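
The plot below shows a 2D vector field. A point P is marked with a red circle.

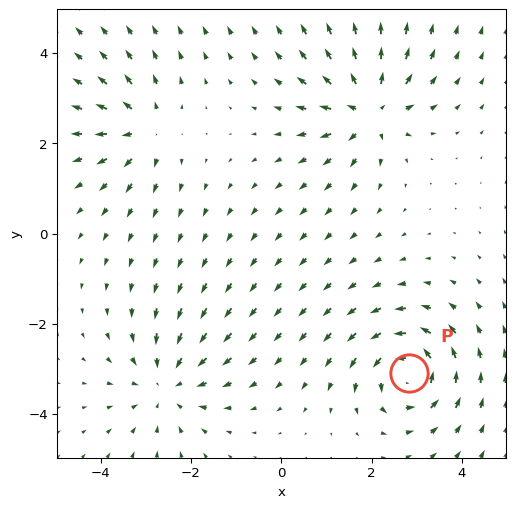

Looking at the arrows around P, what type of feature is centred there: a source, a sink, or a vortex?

vortex

At P (2.8, -3.1) the arrows circulate counterclockwise. Divergence ≈0, curl about +5 — near-zero divergence with nonzero curl is a vortex.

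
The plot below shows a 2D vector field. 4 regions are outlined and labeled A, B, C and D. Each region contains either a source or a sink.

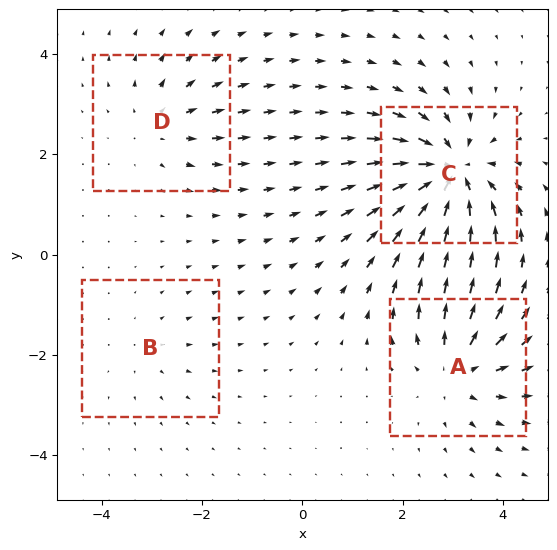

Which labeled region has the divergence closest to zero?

Divergence at each region's feature centre — A: about +5, B: about +2, C: about -8, D: about +3. Region B is closest to zero.

B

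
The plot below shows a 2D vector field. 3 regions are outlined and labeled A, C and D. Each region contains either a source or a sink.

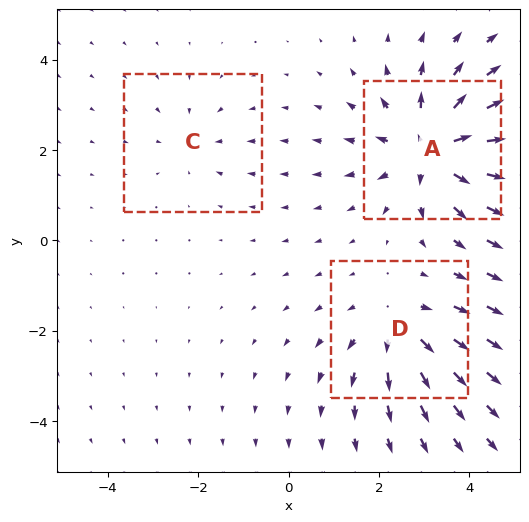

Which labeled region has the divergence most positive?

Divergence at each region's feature centre — A: about +5, C: about -2, D: about +3. Region A is most positive.

A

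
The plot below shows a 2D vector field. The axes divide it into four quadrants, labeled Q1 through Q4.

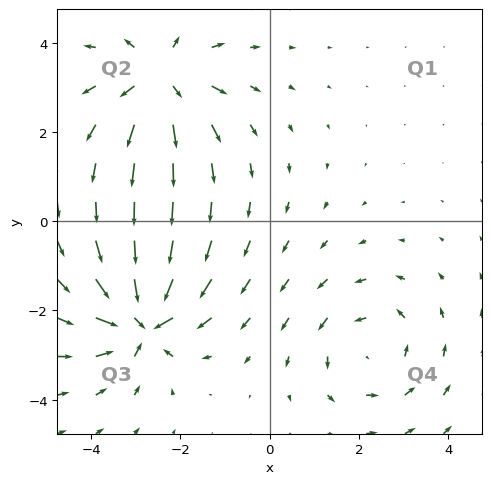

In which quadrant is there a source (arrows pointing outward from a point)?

Q2

The source sits at approximately (-2.4, 3.2), which lies in quadrant Q2. The divergence there is about +4, positive as expected for a source.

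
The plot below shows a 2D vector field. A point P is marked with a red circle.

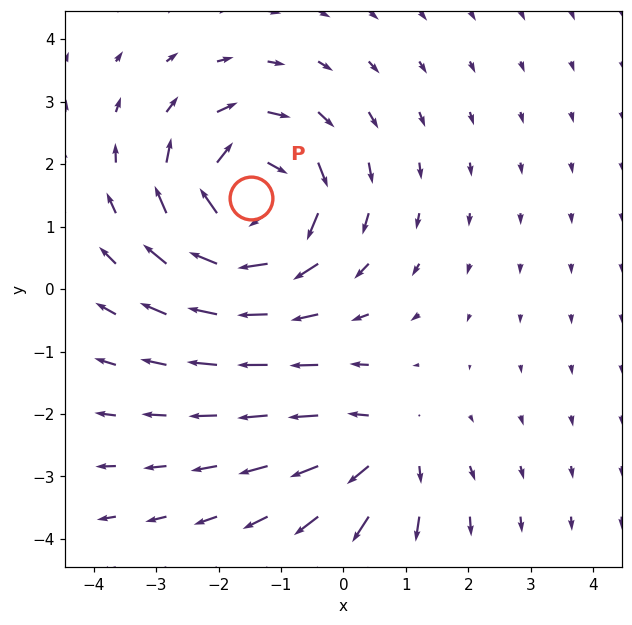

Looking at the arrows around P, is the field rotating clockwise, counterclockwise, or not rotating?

clockwise

Near P at (-1.5, 1.4) the arrows circulate clockwise. The curl (z-component) there is about -5; negative curl means clockwise rotation.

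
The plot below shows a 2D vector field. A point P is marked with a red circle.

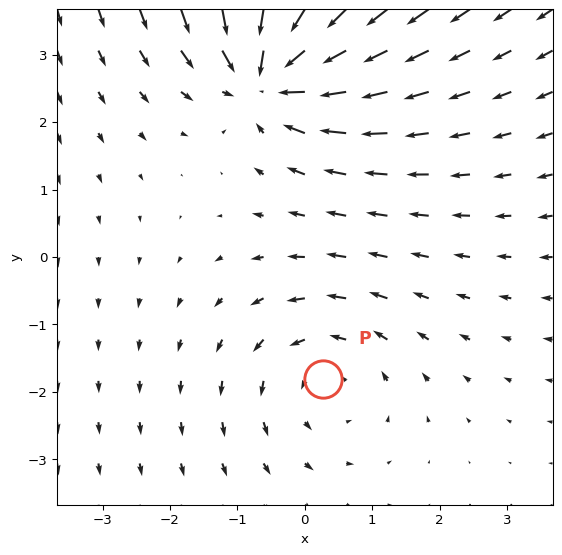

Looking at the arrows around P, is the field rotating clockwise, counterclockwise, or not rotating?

Near P at (0.3, -1.8) the arrows circulate counterclockwise. The curl (z-component) there is about +2; positive curl means counterclockwise rotation.

counterclockwise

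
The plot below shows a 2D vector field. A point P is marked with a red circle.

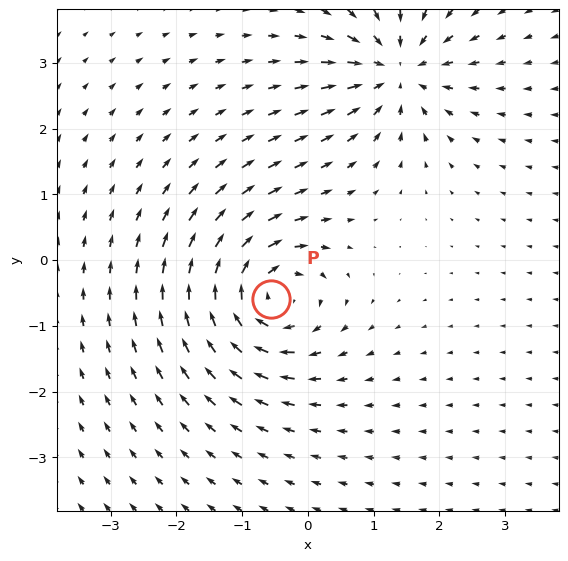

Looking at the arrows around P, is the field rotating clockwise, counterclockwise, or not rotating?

Near P at (-0.6, -0.6) the arrows circulate clockwise. The curl (z-component) there is about -6; negative curl means clockwise rotation.

clockwise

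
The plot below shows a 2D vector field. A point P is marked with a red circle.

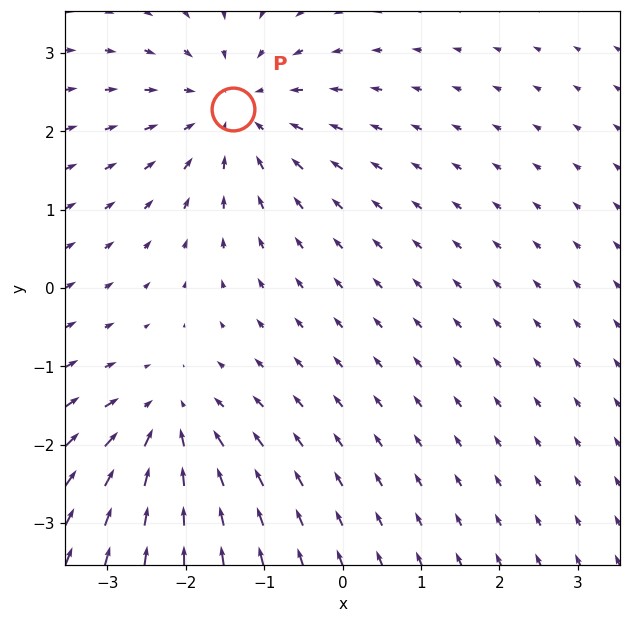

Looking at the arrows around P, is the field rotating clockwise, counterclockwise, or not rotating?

not rotating

Near P at (-1.4, 2.3) the arrows show no circulation. The curl there is ≈0.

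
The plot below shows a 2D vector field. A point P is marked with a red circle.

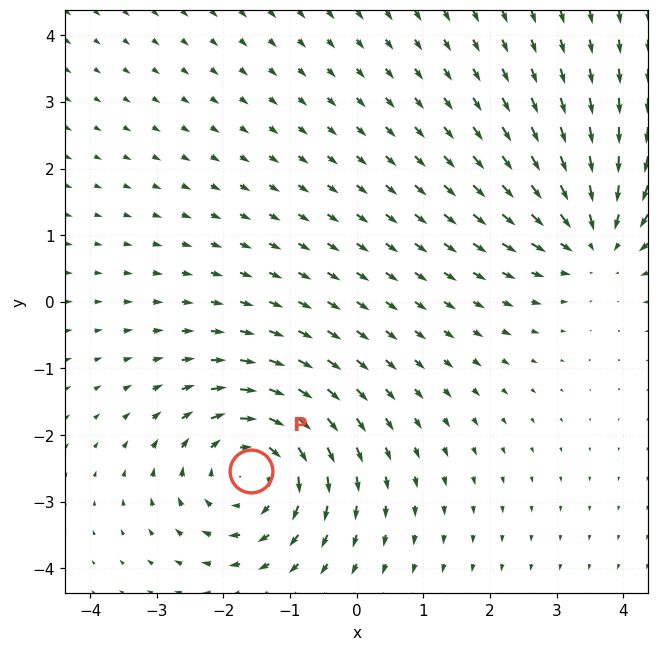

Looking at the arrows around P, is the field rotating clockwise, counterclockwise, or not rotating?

Near P at (-1.6, -2.5) the arrows circulate clockwise. The curl (z-component) there is about -5; negative curl means clockwise rotation.

clockwise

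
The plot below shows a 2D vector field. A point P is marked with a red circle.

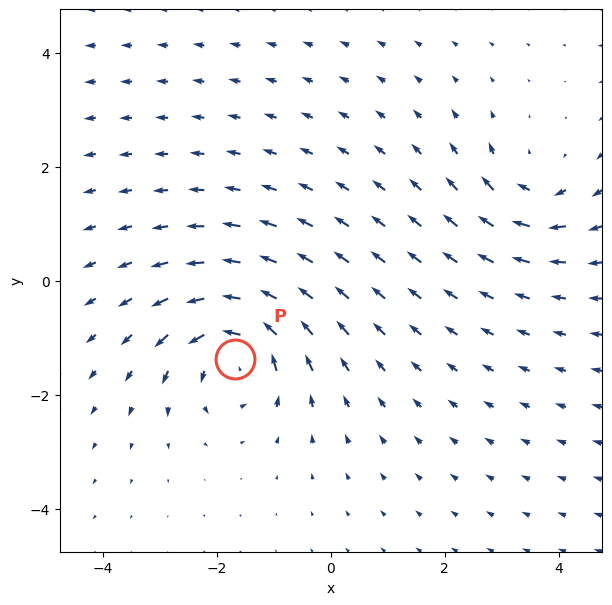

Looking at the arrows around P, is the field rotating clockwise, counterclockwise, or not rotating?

Near P at (-1.7, -1.4) the arrows circulate counterclockwise. The curl (z-component) there is about +6; positive curl means counterclockwise rotation.

counterclockwise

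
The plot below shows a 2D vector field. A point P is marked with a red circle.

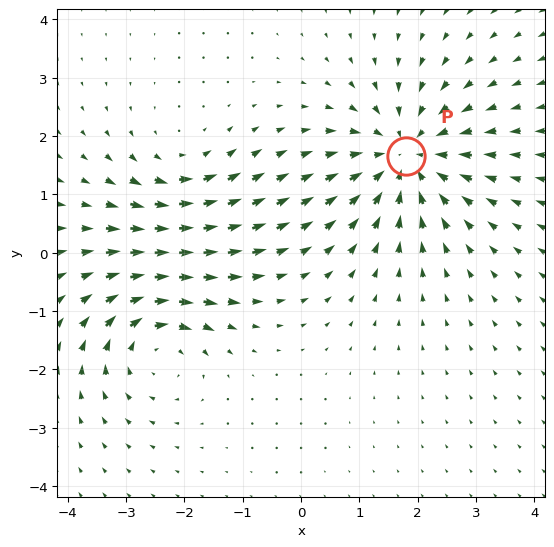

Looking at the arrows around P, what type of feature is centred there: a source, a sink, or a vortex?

sink

At P (1.8, 1.7) the arrows converge inward. Divergence about -4, curl ≈0 — negative divergence with near-zero curl is a sink.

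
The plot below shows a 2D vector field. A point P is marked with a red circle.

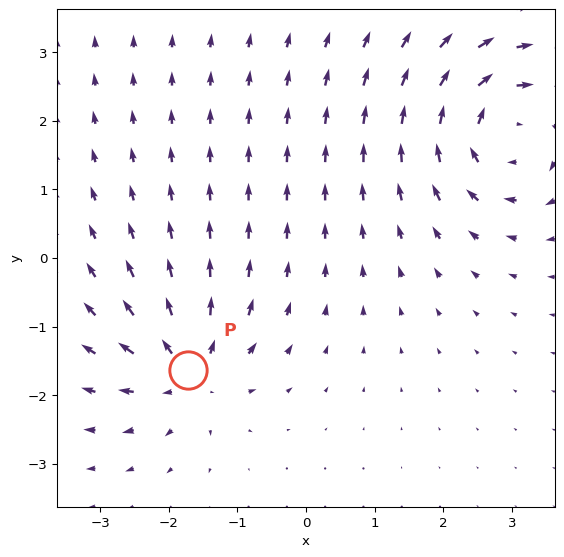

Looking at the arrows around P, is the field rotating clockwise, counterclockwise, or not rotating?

not rotating

Near P at (-1.7, -1.6) the arrows show no circulation. The curl there is ≈0.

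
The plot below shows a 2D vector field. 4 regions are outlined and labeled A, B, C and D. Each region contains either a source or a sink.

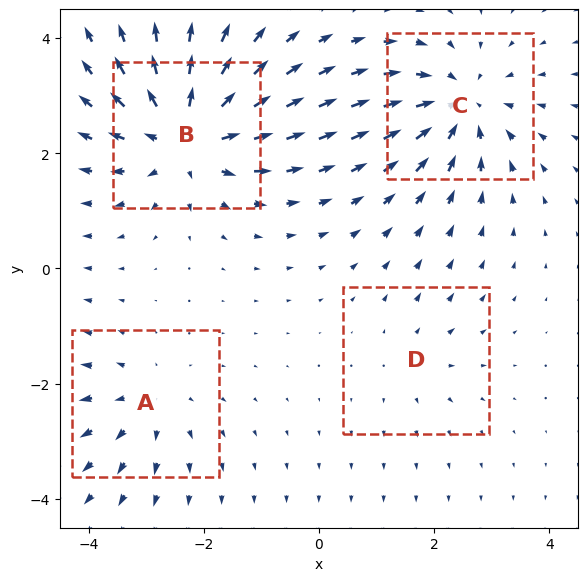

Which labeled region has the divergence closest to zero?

Divergence at each region's feature centre — A: about +3, B: about +7, C: about -5, D: about +2. Region D is closest to zero.

D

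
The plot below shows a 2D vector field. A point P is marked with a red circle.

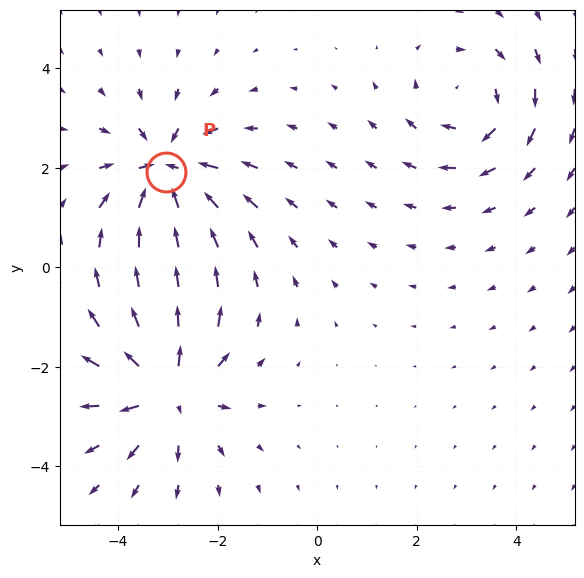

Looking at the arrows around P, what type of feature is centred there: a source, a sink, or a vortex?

sink

At P (-3.0, 1.9) the arrows converge inward. Divergence about -6, curl ≈0 — negative divergence with near-zero curl is a sink.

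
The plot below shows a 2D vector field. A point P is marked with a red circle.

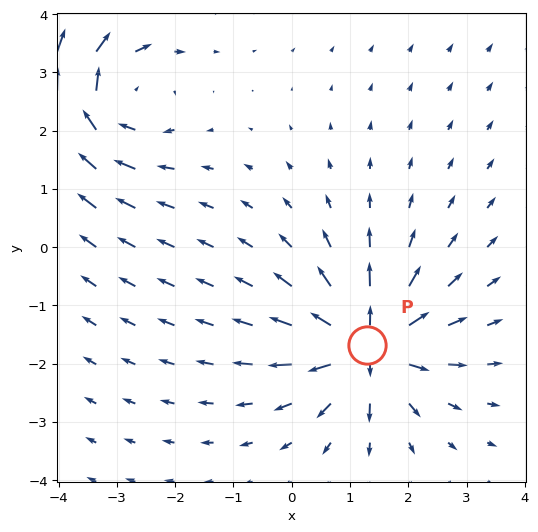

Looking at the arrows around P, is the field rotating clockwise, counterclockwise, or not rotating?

not rotating

Near P at (1.3, -1.7) the arrows show no circulation. The curl there is ≈0.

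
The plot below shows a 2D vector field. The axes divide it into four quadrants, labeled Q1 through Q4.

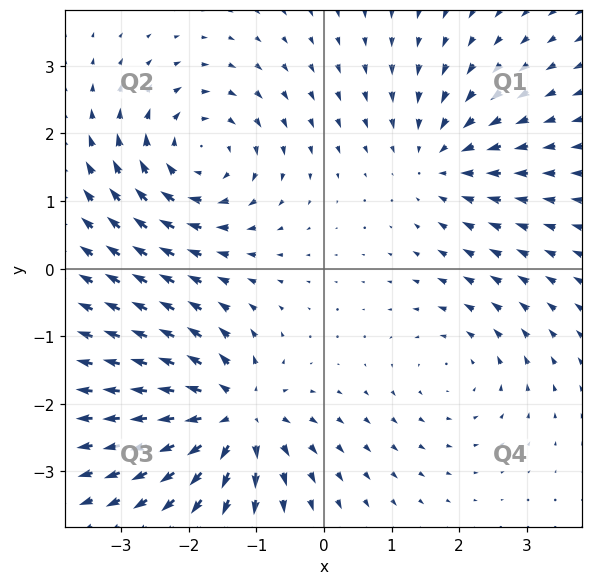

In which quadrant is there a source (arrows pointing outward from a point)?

Q3

The source sits at approximately (-1.3, -2.2), which lies in quadrant Q3. The divergence there is about +7, positive as expected for a source.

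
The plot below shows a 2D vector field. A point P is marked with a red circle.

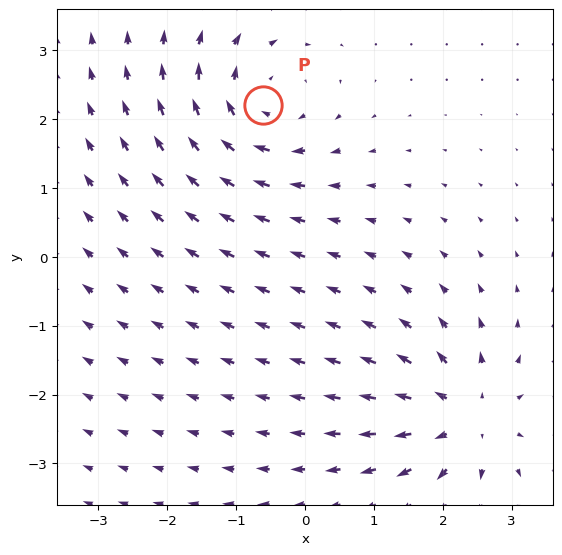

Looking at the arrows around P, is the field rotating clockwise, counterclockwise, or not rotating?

clockwise

Near P at (-0.6, 2.2) the arrows circulate clockwise. The curl (z-component) there is about -4; negative curl means clockwise rotation.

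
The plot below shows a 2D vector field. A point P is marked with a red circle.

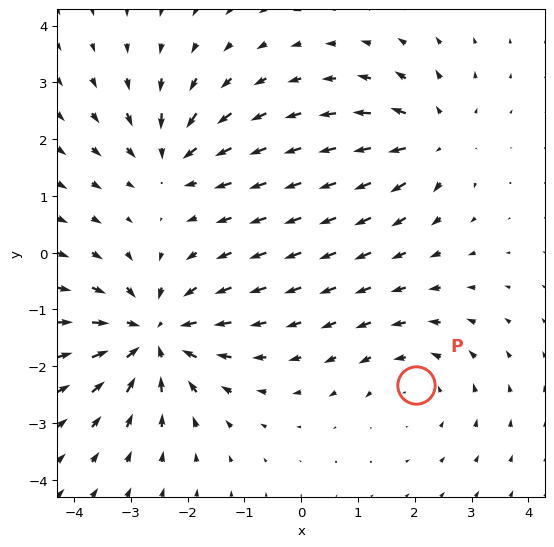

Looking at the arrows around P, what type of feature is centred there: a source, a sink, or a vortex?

At P (2.0, -2.3) the arrows circulate counterclockwise. Divergence ≈0, curl about +3 — near-zero divergence with nonzero curl is a vortex.

vortex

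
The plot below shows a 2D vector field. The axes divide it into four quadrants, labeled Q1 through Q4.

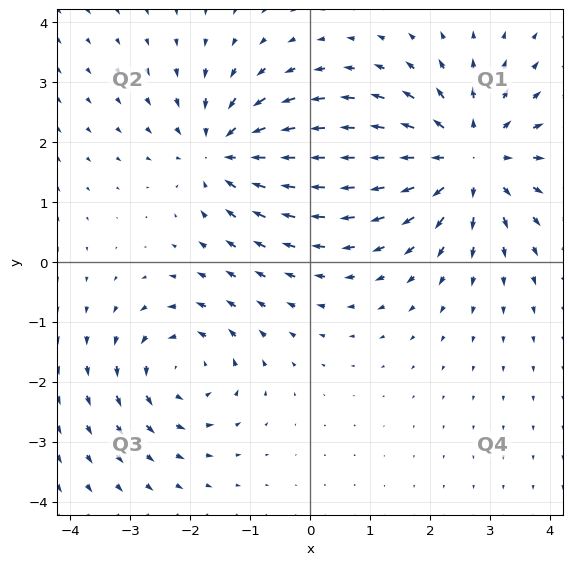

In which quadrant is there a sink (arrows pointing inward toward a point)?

The sink sits at approximately (-1.4, 1.8), which lies in quadrant Q2. The divergence there is about -4, negative as expected for a sink.

Q2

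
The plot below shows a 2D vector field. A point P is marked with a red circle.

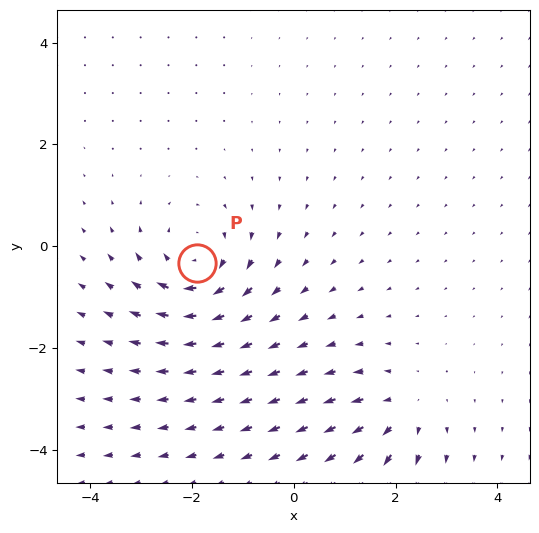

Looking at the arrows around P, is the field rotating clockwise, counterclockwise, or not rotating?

clockwise

Near P at (-1.9, -0.3) the arrows circulate clockwise. The curl (z-component) there is about -5; negative curl means clockwise rotation.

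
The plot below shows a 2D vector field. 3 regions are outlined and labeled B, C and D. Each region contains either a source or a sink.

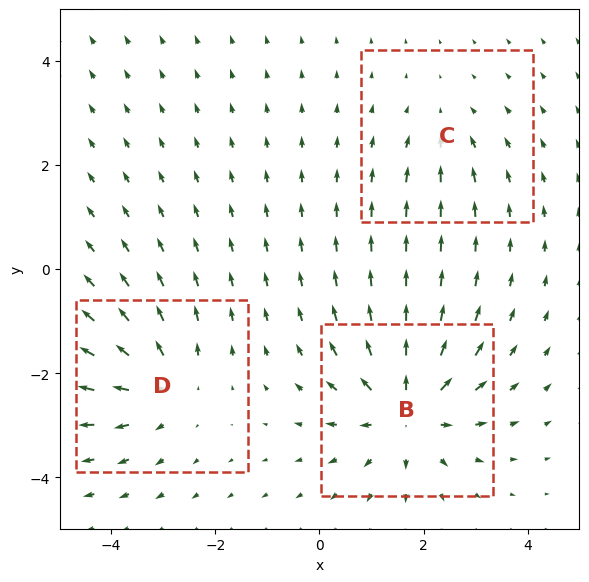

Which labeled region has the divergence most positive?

B

Divergence at each region's feature centre — B: about +5, C: about -2, D: about +4. Region B is most positive.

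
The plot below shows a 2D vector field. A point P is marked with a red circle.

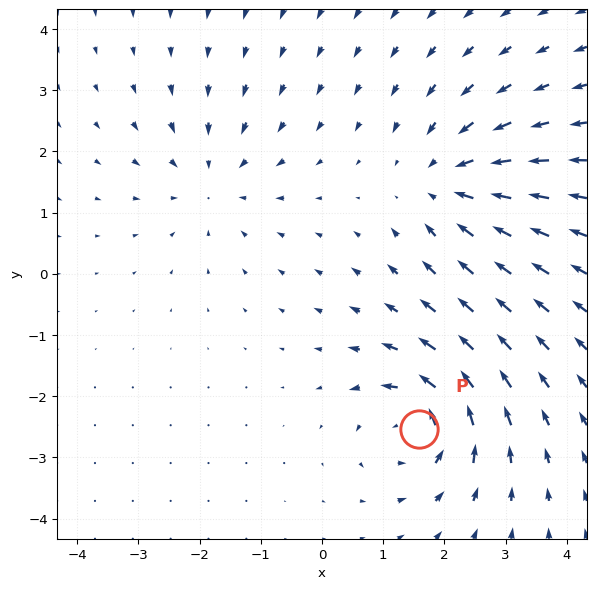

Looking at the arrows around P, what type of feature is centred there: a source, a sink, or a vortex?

vortex

At P (1.6, -2.5) the arrows circulate counterclockwise. Divergence ≈0, curl about +7 — near-zero divergence with nonzero curl is a vortex.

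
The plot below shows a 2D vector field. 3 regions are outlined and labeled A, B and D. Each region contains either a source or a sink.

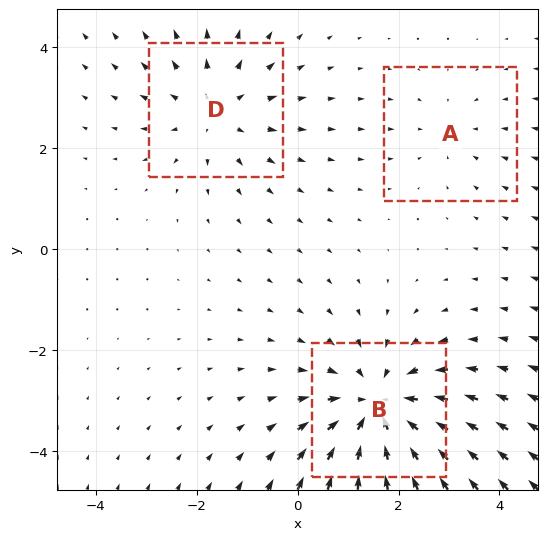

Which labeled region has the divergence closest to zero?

A

Divergence at each region's feature centre — A: about -2, B: about -4, D: about +3. Region A is closest to zero.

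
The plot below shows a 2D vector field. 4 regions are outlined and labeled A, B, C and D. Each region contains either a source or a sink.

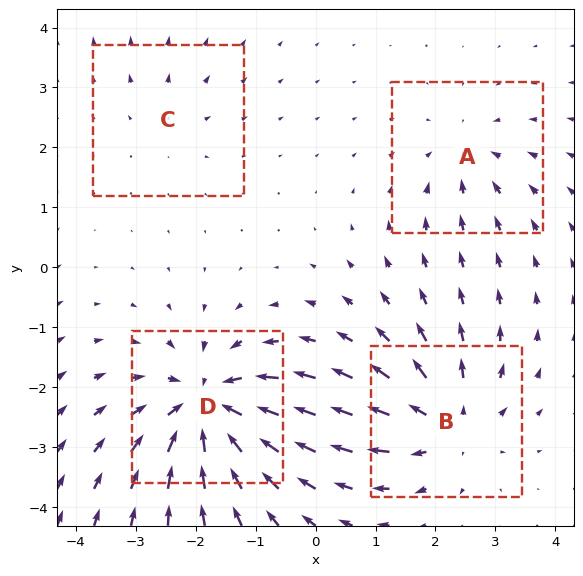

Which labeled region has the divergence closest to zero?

C

Divergence at each region's feature centre — A: about -3, B: about +5, C: about +2, D: about -8. Region C is closest to zero.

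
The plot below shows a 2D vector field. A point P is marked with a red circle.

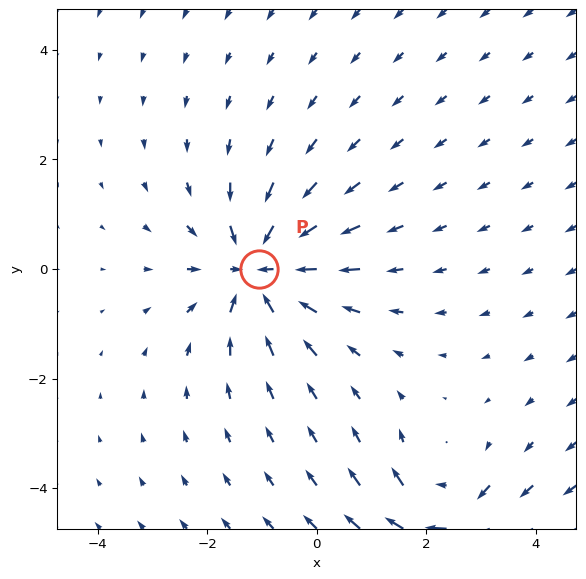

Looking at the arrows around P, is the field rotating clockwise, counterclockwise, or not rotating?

not rotating

Near P at (-1.1, -0.0) the arrows show no circulation. The curl there is ≈0.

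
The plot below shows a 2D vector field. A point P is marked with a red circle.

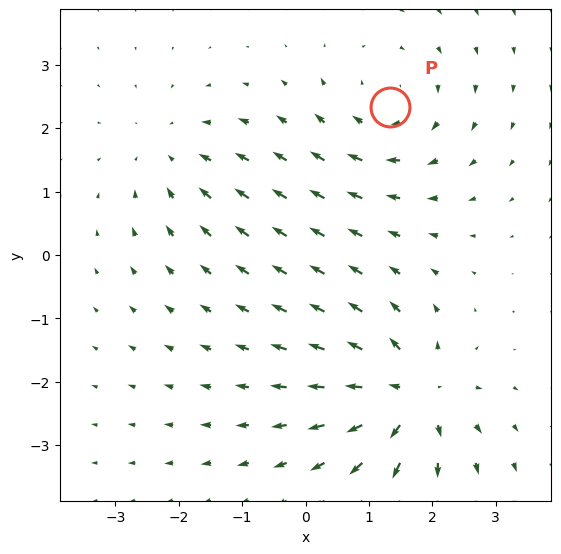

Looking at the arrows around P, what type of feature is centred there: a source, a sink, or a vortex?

vortex

At P (1.3, 2.3) the arrows circulate clockwise. Divergence ≈0, curl about -3 — near-zero divergence with nonzero curl is a vortex.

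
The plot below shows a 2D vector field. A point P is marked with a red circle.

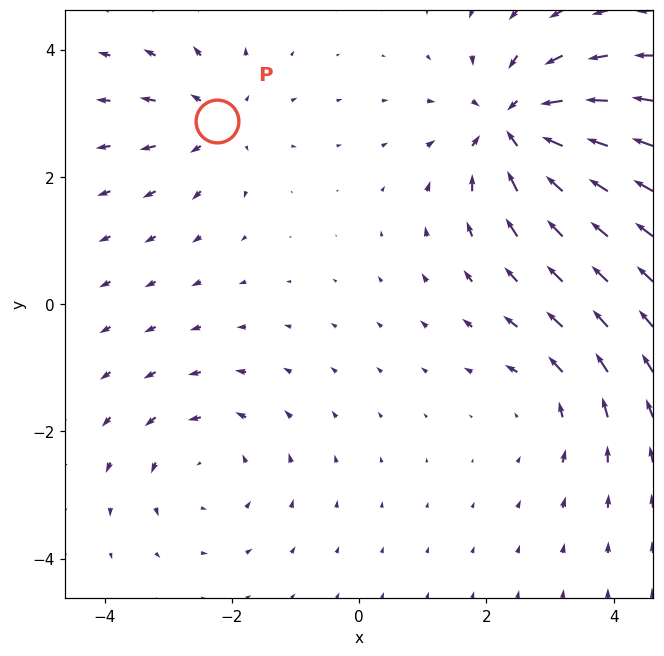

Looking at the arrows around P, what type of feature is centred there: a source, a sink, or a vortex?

At P (-2.2, 2.9) the arrows spread outward. Divergence about +3, curl ≈0 — positive divergence with near-zero curl is a source.

source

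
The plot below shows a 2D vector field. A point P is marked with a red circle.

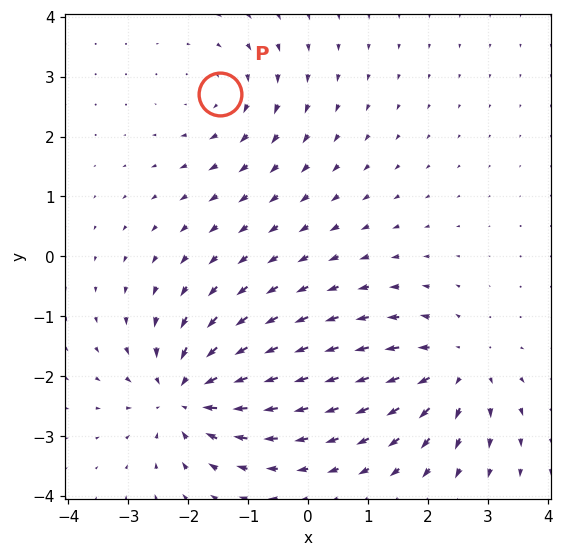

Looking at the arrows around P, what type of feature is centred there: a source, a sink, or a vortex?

vortex

At P (-1.5, 2.7) the arrows circulate clockwise. Divergence ≈0, curl about -3 — near-zero divergence with nonzero curl is a vortex.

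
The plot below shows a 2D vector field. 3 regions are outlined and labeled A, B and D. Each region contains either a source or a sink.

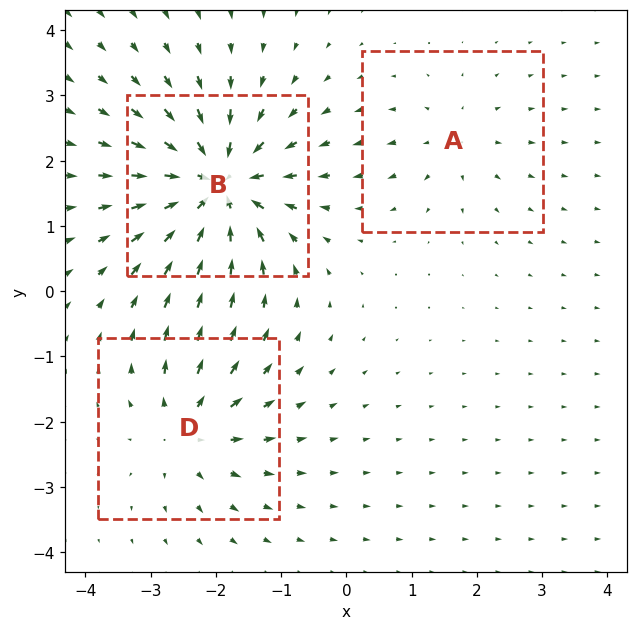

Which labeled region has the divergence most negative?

B

Divergence at each region's feature centre — A: about +2, B: about -7, D: about +4. Region B is most negative.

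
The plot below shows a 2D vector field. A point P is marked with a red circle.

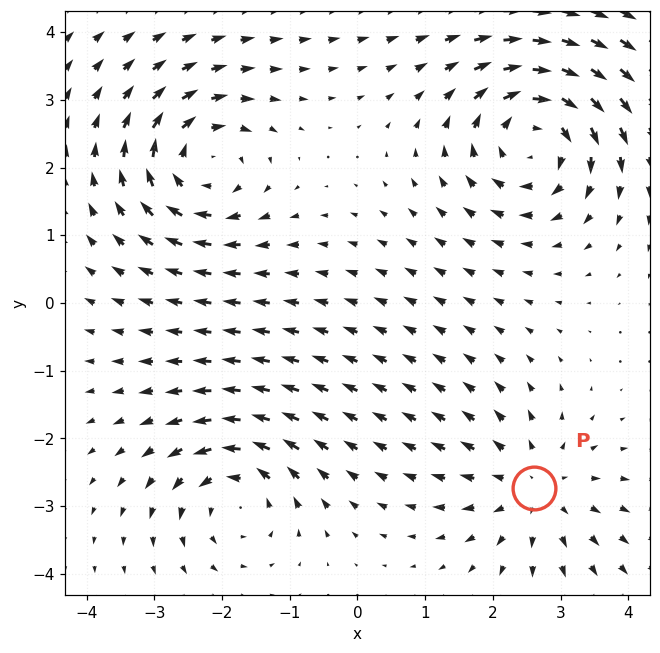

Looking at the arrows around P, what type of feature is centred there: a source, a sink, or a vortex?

source

At P (2.6, -2.7) the arrows spread outward. Divergence about +3, curl ≈0 — positive divergence with near-zero curl is a source.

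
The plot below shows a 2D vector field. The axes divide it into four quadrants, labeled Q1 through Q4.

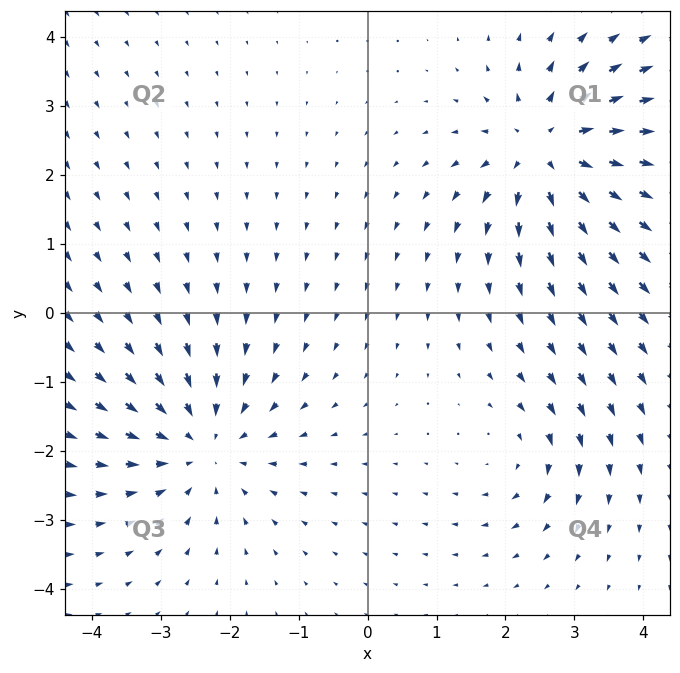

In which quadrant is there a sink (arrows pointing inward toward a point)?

The sink sits at approximately (-2.4, -1.9), which lies in quadrant Q3. The divergence there is about -4, negative as expected for a sink.

Q3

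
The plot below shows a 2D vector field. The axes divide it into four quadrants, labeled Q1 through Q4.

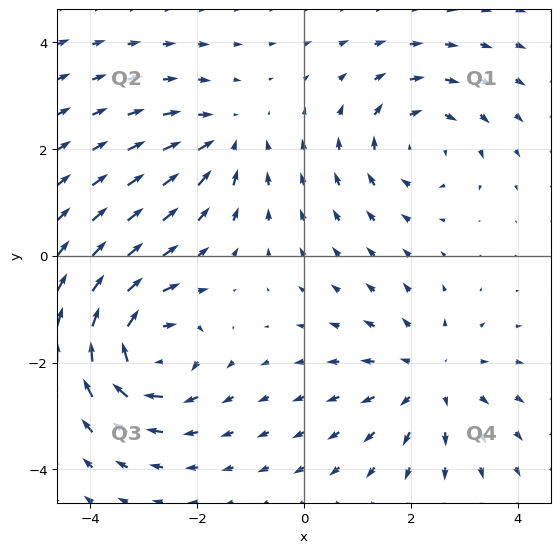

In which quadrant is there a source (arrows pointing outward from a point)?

Q4

The source sits at approximately (2.4, -2.3), which lies in quadrant Q4. The divergence there is about +3, positive as expected for a source.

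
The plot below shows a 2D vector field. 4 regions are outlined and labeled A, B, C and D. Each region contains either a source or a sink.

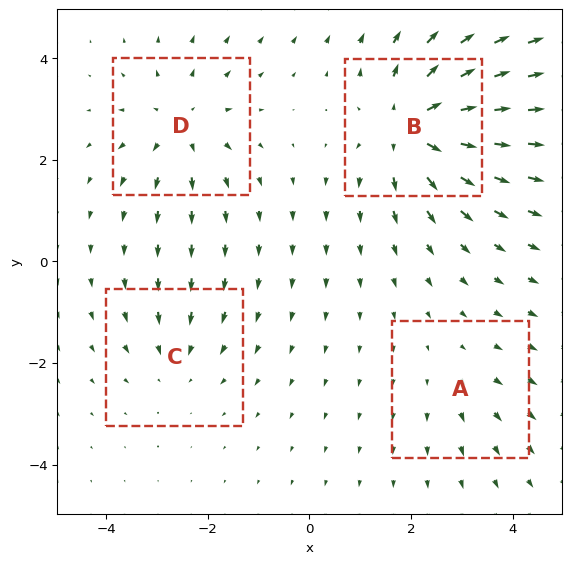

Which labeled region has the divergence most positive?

B

Divergence at each region's feature centre — A: about +2, B: about +7, C: about -3, D: about +4. Region B is most positive.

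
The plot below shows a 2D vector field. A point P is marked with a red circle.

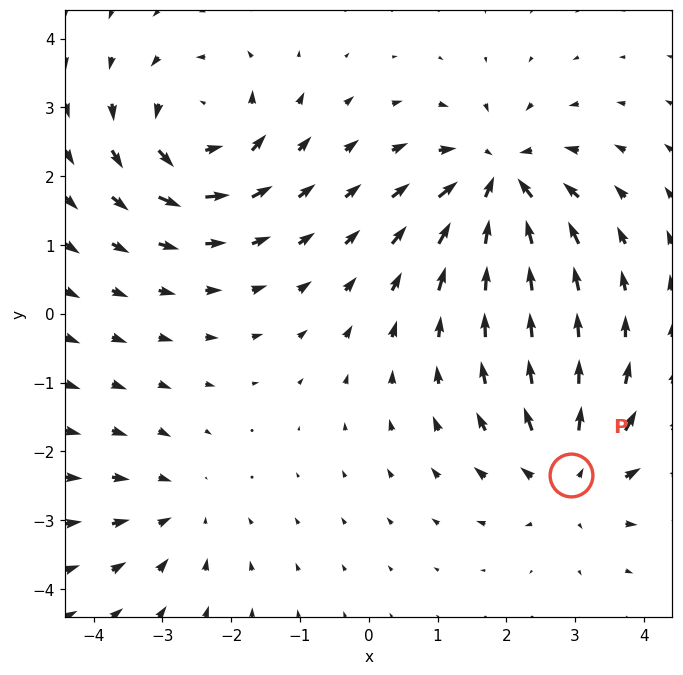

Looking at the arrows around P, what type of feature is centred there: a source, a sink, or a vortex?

At P (2.9, -2.3) the arrows spread outward. Divergence about +5, curl ≈0 — positive divergence with near-zero curl is a source.

source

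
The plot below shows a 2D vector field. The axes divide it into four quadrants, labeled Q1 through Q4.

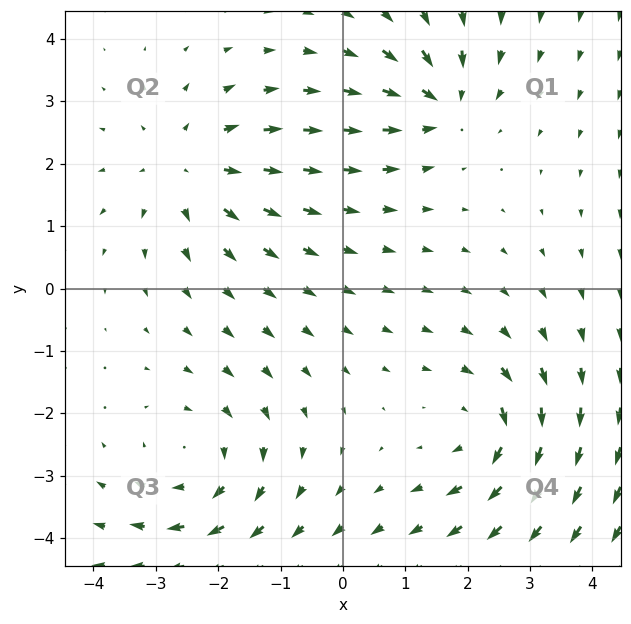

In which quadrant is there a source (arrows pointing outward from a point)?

The source sits at approximately (-2.5, 1.9), which lies in quadrant Q2. The divergence there is about +3, positive as expected for a source.

Q2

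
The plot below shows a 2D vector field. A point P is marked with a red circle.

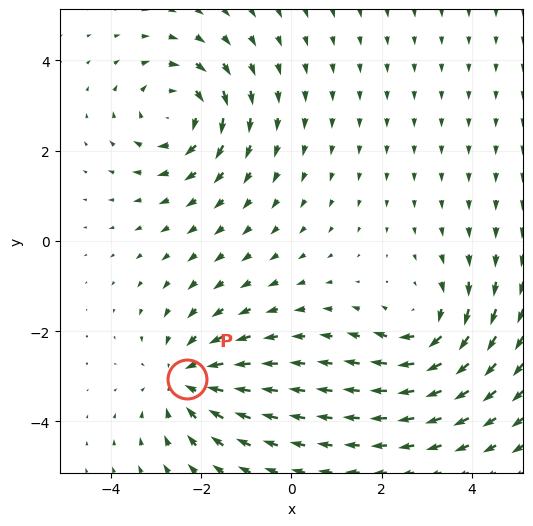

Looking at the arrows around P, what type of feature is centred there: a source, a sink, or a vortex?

At P (-2.3, -3.1) the arrows converge inward. Divergence about -4, curl ≈0 — negative divergence with near-zero curl is a sink.

sink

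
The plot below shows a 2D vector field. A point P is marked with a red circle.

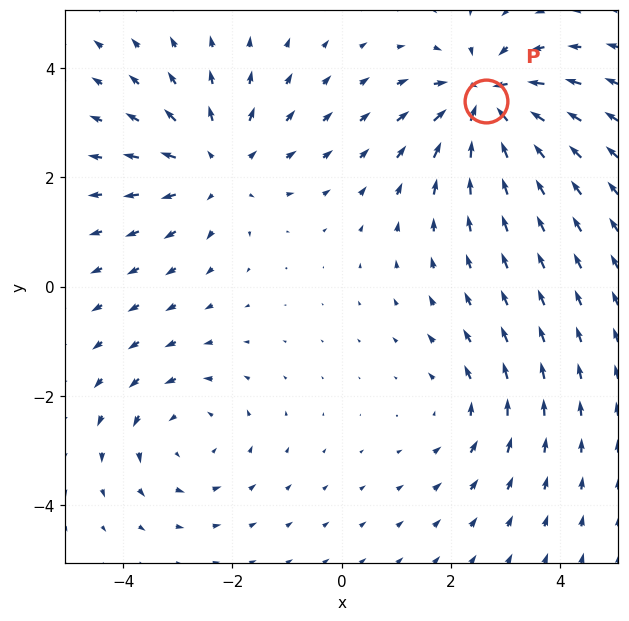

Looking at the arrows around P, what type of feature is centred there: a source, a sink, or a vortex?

sink

At P (2.6, 3.4) the arrows converge inward. Divergence about -6, curl ≈0 — negative divergence with near-zero curl is a sink.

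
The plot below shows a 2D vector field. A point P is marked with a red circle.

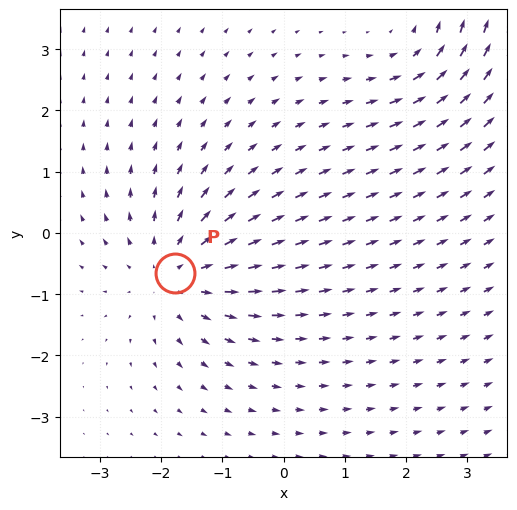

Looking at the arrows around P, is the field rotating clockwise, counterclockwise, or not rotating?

not rotating

Near P at (-1.8, -0.7) the arrows show no circulation. The curl there is ≈0.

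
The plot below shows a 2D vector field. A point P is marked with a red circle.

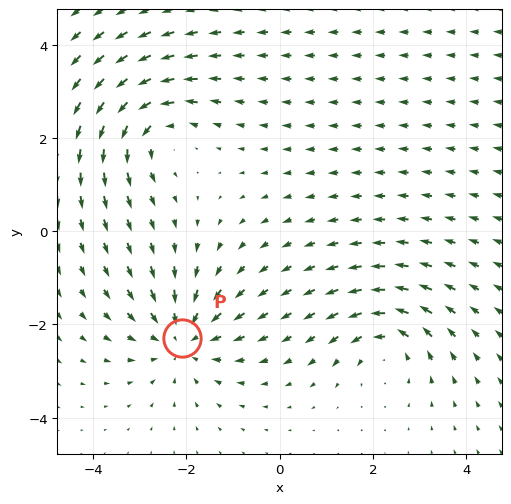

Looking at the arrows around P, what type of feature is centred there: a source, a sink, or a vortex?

At P (-2.1, -2.3) the arrows converge inward. Divergence about -4, curl ≈0 — negative divergence with near-zero curl is a sink.

sink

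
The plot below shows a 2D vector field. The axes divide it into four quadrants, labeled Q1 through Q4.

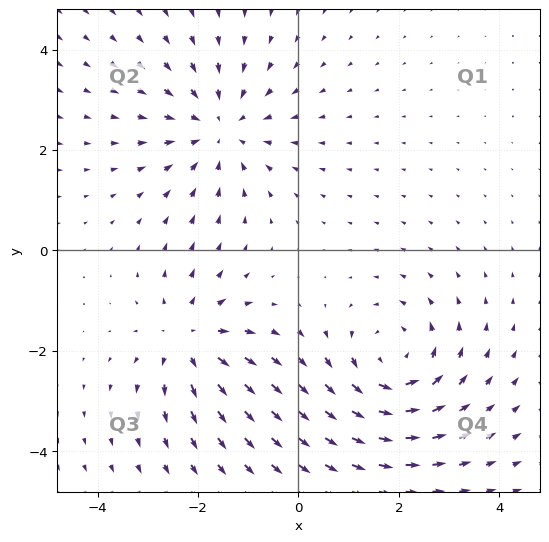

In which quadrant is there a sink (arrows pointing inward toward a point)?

The sink sits at approximately (-1.6, 2.4), which lies in quadrant Q2. The divergence there is about -3, negative as expected for a sink.

Q2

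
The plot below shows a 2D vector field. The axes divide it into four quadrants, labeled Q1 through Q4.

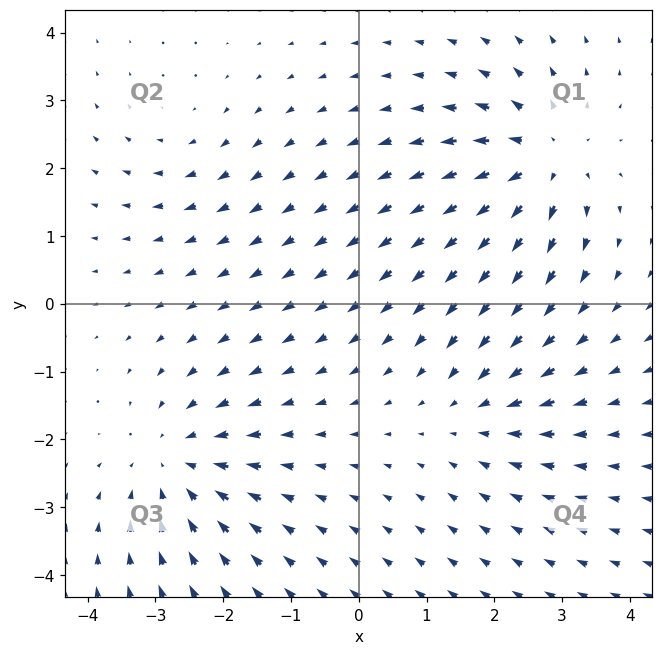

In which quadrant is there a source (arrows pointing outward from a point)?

The source sits at approximately (2.7, 2.1), which lies in quadrant Q1. The divergence there is about +5, positive as expected for a source.

Q1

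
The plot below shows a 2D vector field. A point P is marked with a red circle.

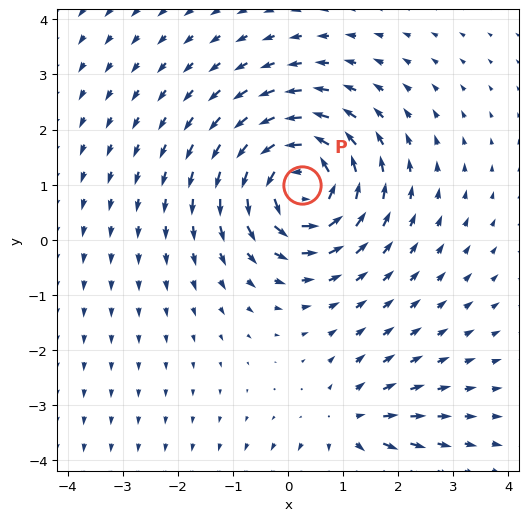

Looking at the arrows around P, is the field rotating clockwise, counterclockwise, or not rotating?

Near P at (0.2, 1.0) the arrows circulate counterclockwise. The curl (z-component) there is about +6; positive curl means counterclockwise rotation.

counterclockwise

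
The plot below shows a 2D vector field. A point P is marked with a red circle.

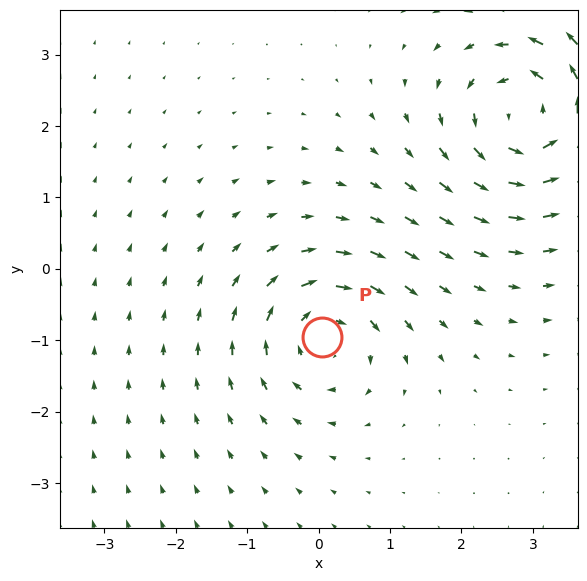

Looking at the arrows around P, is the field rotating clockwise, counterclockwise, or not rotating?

Near P at (0.1, -1.0) the arrows circulate clockwise. The curl (z-component) there is about -4; negative curl means clockwise rotation.

clockwise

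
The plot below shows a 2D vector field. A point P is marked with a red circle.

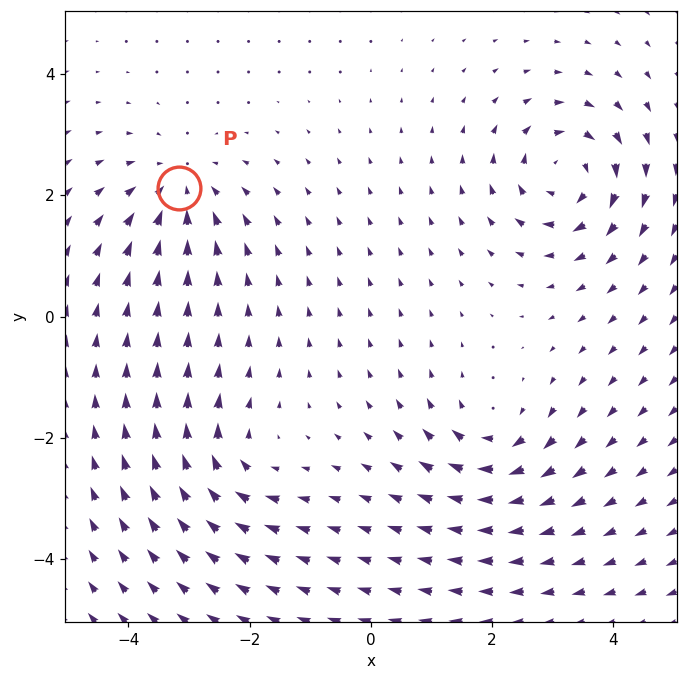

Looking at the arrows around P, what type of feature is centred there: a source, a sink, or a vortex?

sink

At P (-3.2, 2.1) the arrows converge inward. Divergence about -4, curl ≈0 — negative divergence with near-zero curl is a sink.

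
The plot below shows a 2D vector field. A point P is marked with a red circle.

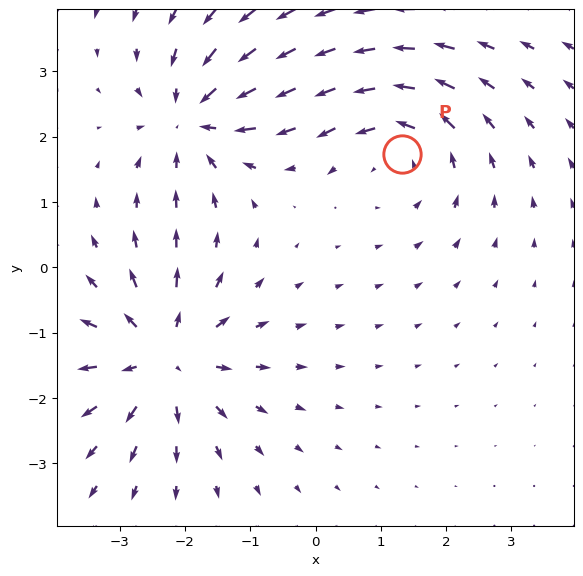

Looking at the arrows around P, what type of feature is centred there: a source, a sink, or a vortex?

vortex

At P (1.3, 1.7) the arrows circulate counterclockwise. Divergence ≈0, curl about +4 — near-zero divergence with nonzero curl is a vortex.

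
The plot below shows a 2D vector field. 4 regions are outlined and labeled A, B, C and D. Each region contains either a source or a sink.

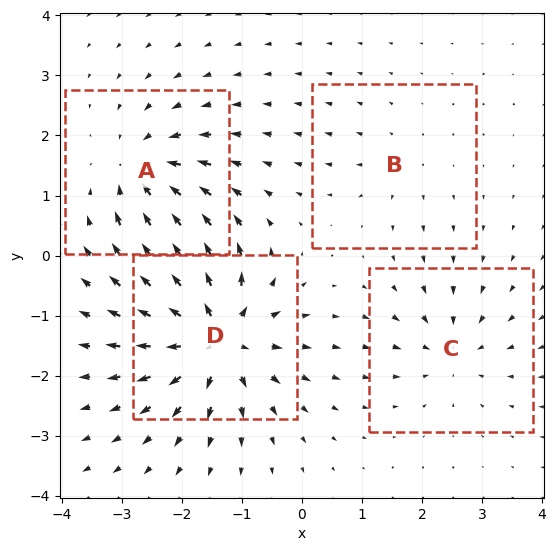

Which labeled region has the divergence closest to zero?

Divergence at each region's feature centre — A: about -6, B: about +2, C: about -4, D: about +9. Region B is closest to zero.

B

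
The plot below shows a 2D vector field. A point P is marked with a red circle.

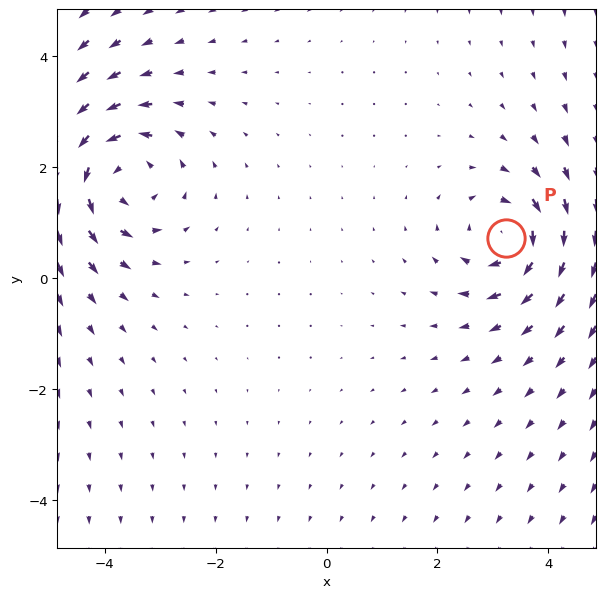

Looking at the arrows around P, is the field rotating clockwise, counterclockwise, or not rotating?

Near P at (3.2, 0.7) the arrows circulate clockwise. The curl (z-component) there is about -4; negative curl means clockwise rotation.

clockwise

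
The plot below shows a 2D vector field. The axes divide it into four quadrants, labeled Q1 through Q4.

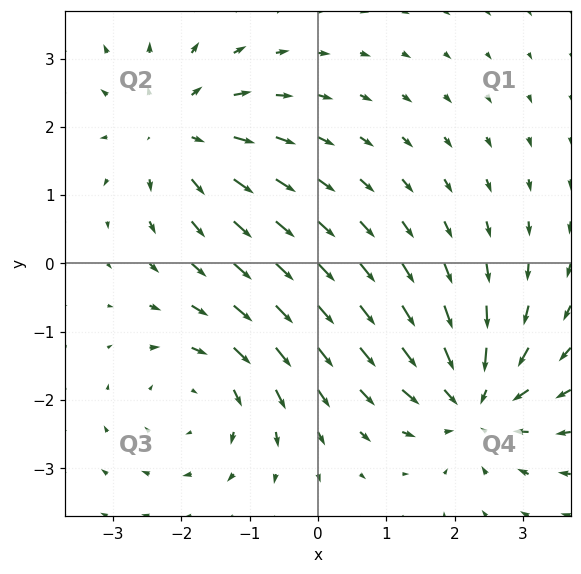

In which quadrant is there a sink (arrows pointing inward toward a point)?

Q4

The sink sits at approximately (2.3, -2.0), which lies in quadrant Q4. The divergence there is about -5, negative as expected for a sink.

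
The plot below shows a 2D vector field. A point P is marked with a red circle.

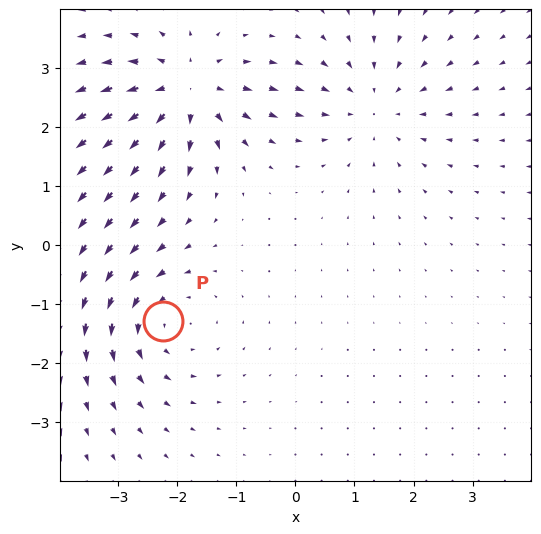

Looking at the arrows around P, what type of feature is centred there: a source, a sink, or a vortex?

At P (-2.3, -1.3) the arrows circulate counterclockwise. Divergence ≈0, curl about +3 — near-zero divergence with nonzero curl is a vortex.

vortex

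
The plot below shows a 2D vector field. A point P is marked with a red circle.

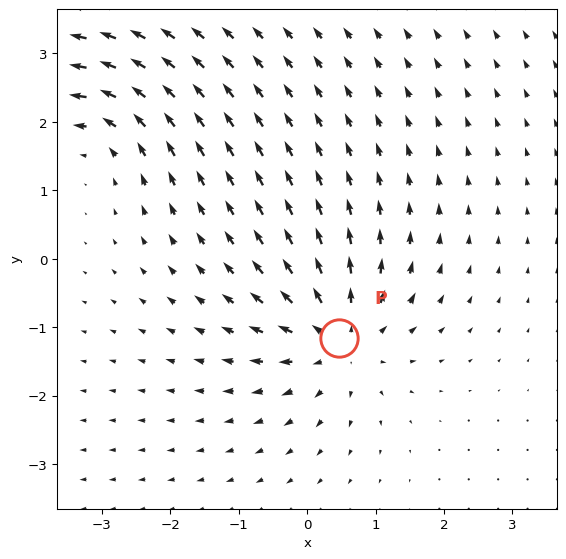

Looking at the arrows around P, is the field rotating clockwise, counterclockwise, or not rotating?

not rotating

Near P at (0.5, -1.2) the arrows show no circulation. The curl there is ≈0.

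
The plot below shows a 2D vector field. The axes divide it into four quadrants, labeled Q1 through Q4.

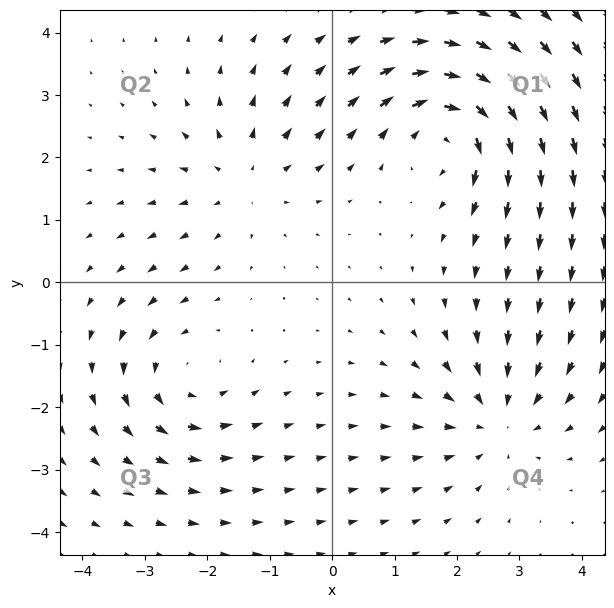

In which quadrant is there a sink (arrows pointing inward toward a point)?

Q4

The sink sits at approximately (2.7, -2.2), which lies in quadrant Q4. The divergence there is about -4, negative as expected for a sink.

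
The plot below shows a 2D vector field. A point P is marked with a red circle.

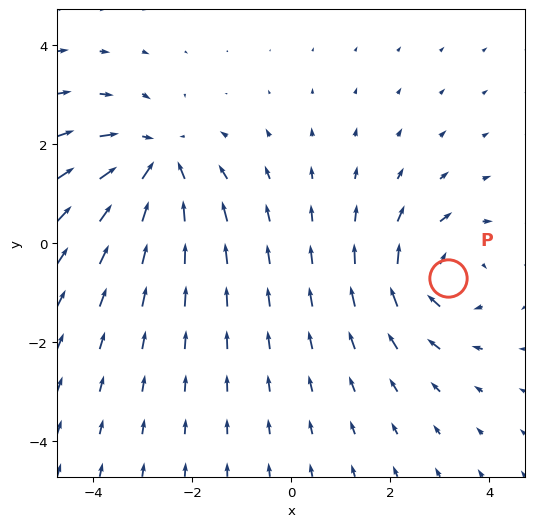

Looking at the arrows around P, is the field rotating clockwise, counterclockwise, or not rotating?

clockwise

Near P at (3.2, -0.7) the arrows circulate clockwise. The curl (z-component) there is about -4; negative curl means clockwise rotation.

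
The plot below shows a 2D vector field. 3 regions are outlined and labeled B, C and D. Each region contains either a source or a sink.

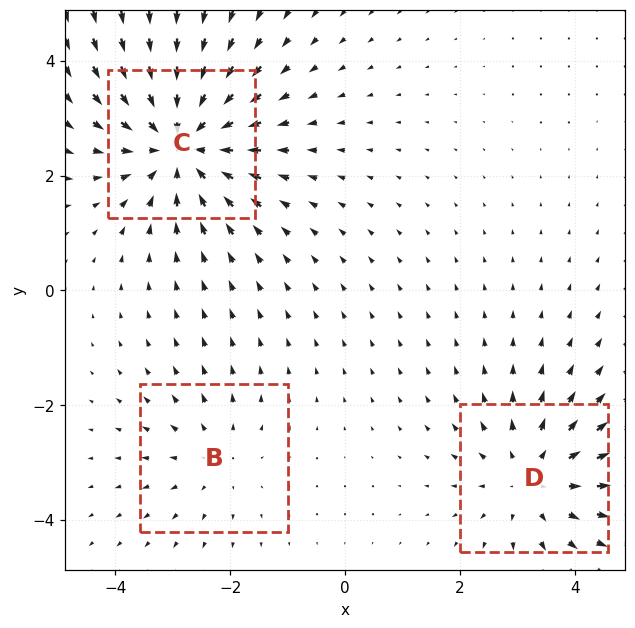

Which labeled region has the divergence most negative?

Divergence at each region's feature centre — B: about +2, C: about -4, D: about +3. Region C is most negative.

C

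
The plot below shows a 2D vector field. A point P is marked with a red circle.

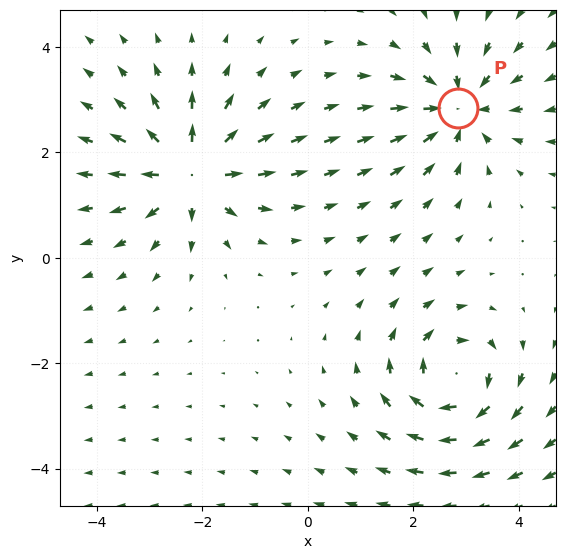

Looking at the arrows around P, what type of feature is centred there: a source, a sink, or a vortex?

At P (2.9, 2.8) the arrows converge inward. Divergence about -5, curl ≈0 — negative divergence with near-zero curl is a sink.

sink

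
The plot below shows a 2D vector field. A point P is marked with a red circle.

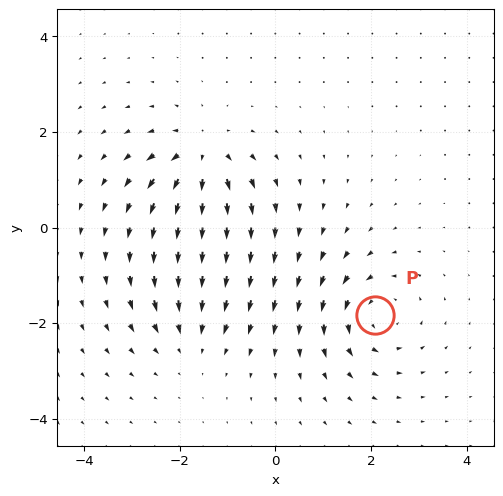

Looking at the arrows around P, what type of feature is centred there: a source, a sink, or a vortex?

vortex

At P (2.1, -1.8) the arrows circulate counterclockwise. Divergence ≈0, curl about +5 — near-zero divergence with nonzero curl is a vortex.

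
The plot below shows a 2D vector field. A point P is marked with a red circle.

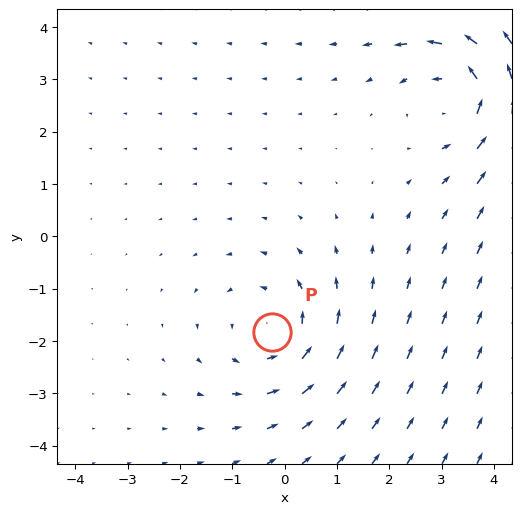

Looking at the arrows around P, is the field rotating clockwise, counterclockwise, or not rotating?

counterclockwise

Near P at (-0.2, -1.8) the arrows circulate counterclockwise. The curl (z-component) there is about +3; positive curl means counterclockwise rotation.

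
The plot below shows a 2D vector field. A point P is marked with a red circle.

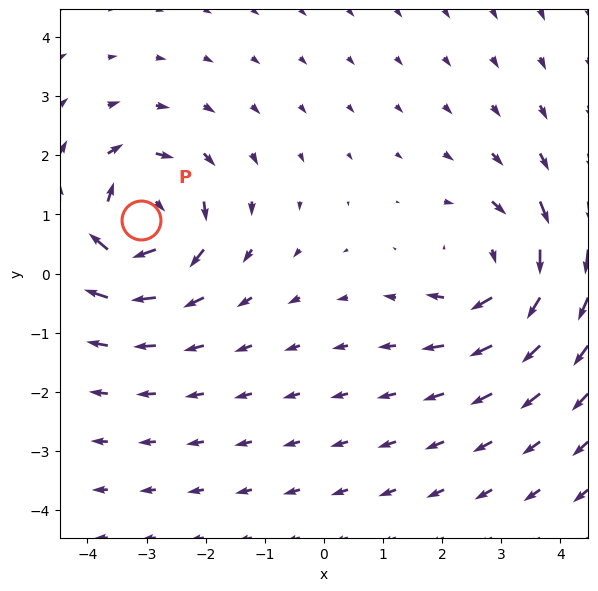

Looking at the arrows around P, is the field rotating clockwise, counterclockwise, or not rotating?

clockwise

Near P at (-3.1, 0.9) the arrows circulate clockwise. The curl (z-component) there is about -6; negative curl means clockwise rotation.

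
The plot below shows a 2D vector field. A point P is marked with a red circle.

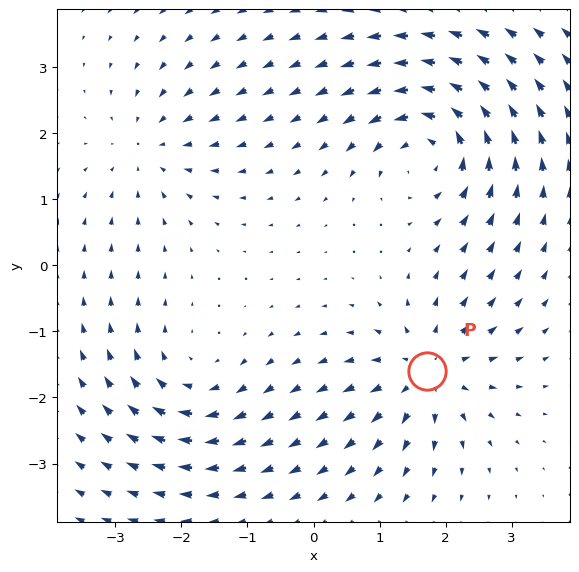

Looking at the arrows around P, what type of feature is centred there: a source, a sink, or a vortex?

source

At P (1.7, -1.6) the arrows spread outward. Divergence about +4, curl ≈0 — positive divergence with near-zero curl is a source.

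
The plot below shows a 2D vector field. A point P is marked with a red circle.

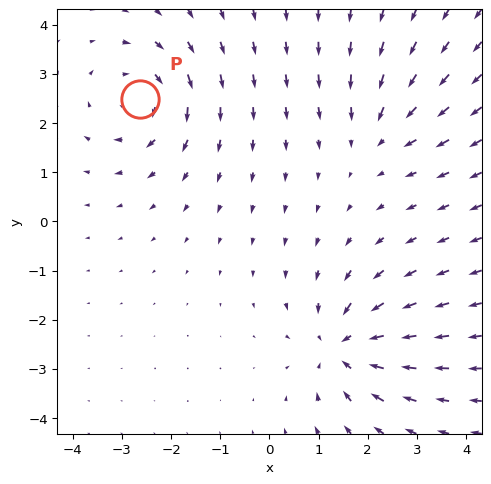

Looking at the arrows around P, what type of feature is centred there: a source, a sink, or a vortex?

vortex

At P (-2.6, 2.5) the arrows circulate clockwise. Divergence ≈0, curl about -4 — near-zero divergence with nonzero curl is a vortex.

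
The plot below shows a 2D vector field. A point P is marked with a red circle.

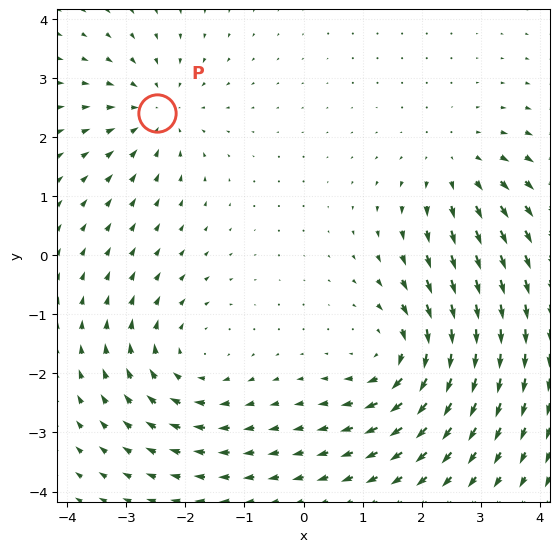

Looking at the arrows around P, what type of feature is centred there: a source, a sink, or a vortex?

At P (-2.5, 2.4) the arrows converge inward. Divergence about -4, curl ≈0 — negative divergence with near-zero curl is a sink.

sink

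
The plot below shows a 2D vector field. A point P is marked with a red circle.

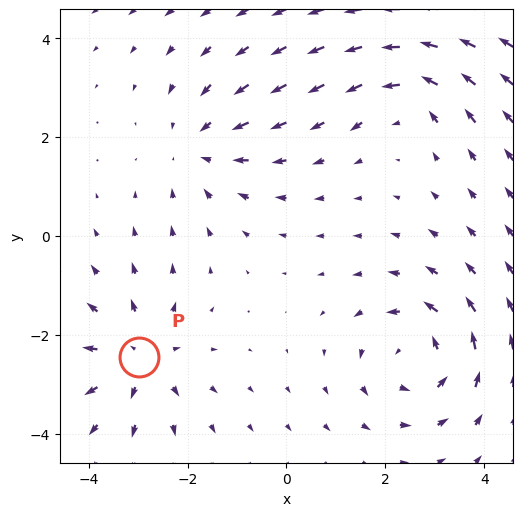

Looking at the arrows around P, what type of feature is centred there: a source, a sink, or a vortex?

source

At P (-3.0, -2.5) the arrows spread outward. Divergence about +4, curl ≈0 — positive divergence with near-zero curl is a source.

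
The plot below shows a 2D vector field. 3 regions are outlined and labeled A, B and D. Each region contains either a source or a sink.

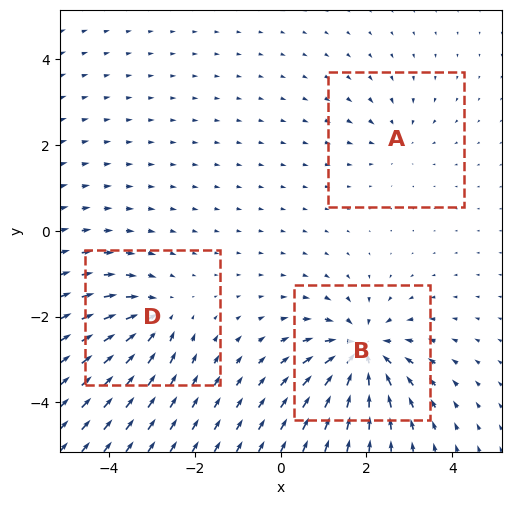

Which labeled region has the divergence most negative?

B

Divergence at each region's feature centre — A: about -2, B: about -6, D: about -3. Region B is most negative.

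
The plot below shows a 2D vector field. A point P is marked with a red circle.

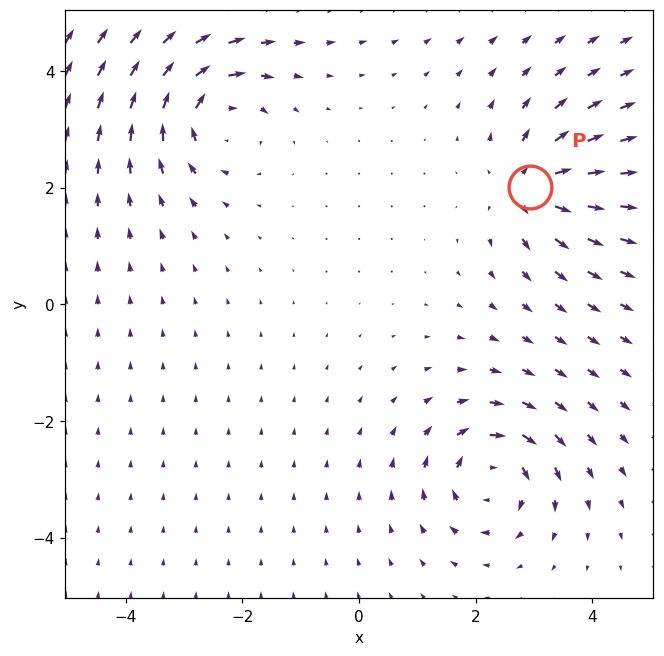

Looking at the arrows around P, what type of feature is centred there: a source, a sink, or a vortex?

source

At P (2.9, 2.0) the arrows spread outward. Divergence about +5, curl ≈0 — positive divergence with near-zero curl is a source.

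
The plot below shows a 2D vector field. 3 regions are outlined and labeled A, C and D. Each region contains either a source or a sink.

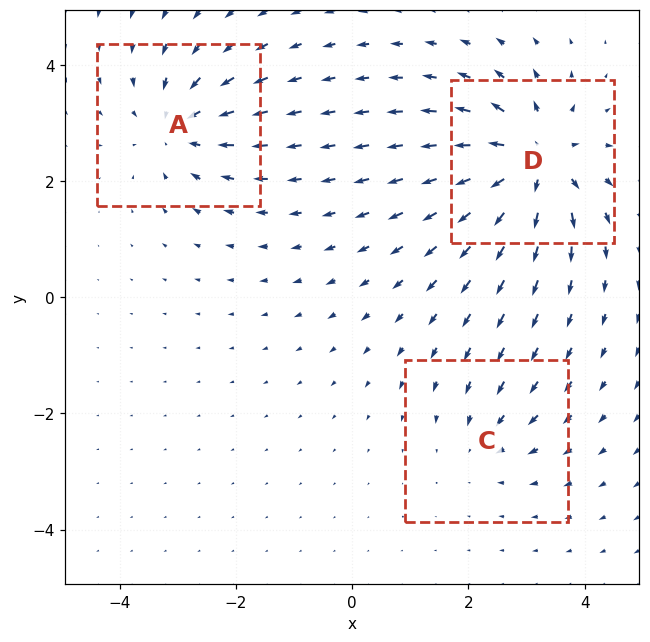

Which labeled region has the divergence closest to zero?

C

Divergence at each region's feature centre — A: about -4, C: about -2, D: about +6. Region C is closest to zero.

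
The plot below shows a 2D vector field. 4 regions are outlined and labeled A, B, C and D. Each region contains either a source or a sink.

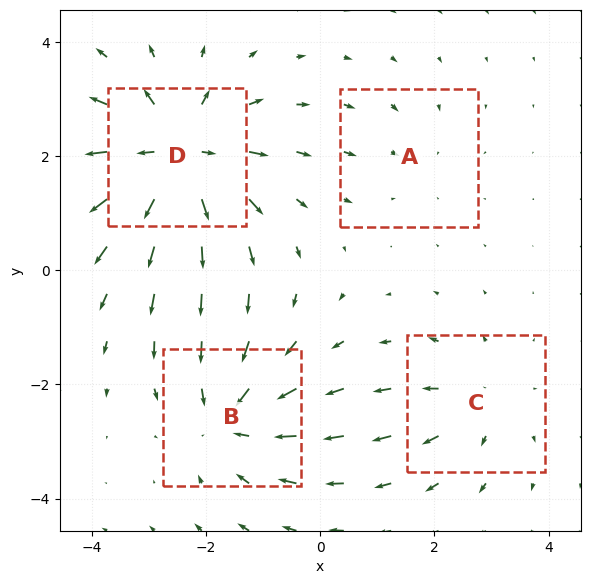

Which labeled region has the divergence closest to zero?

Divergence at each region's feature centre — A: about -2, B: about -5, C: about +3, D: about +7. Region A is closest to zero.

A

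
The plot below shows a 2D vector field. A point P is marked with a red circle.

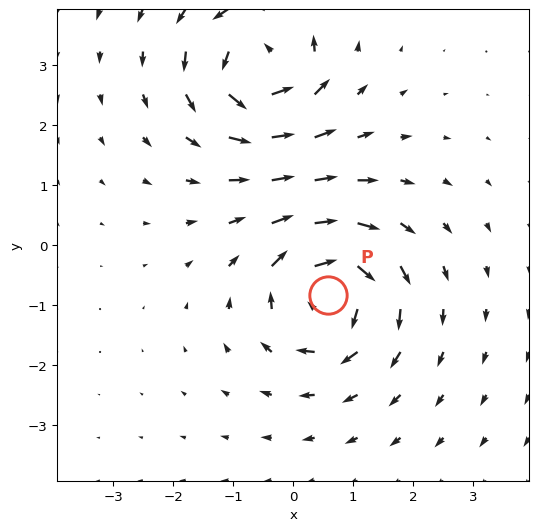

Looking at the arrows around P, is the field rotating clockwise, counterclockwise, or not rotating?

clockwise

Near P at (0.6, -0.8) the arrows circulate clockwise. The curl (z-component) there is about -4; negative curl means clockwise rotation.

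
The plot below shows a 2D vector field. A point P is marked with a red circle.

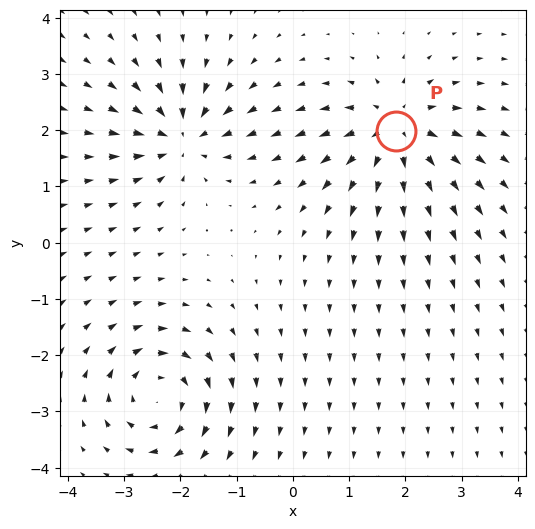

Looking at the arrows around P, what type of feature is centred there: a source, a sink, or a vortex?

source

At P (1.8, 2.0) the arrows spread outward. Divergence about +7, curl ≈0 — positive divergence with near-zero curl is a source.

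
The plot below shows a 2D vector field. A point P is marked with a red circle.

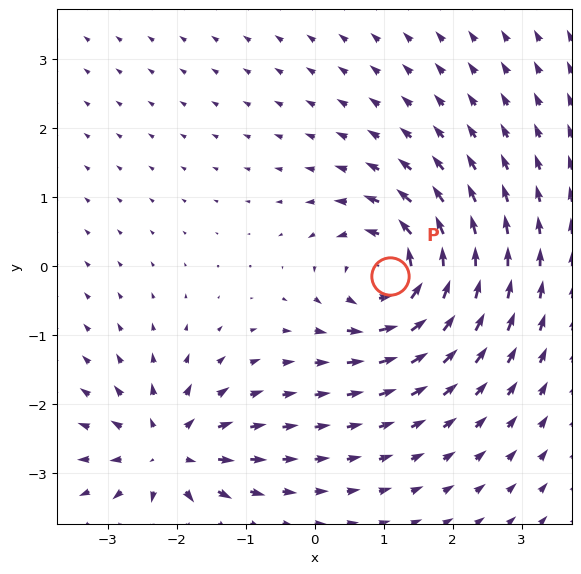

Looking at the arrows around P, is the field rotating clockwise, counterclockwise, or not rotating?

Near P at (1.1, -0.1) the arrows circulate counterclockwise. The curl (z-component) there is about +5; positive curl means counterclockwise rotation.

counterclockwise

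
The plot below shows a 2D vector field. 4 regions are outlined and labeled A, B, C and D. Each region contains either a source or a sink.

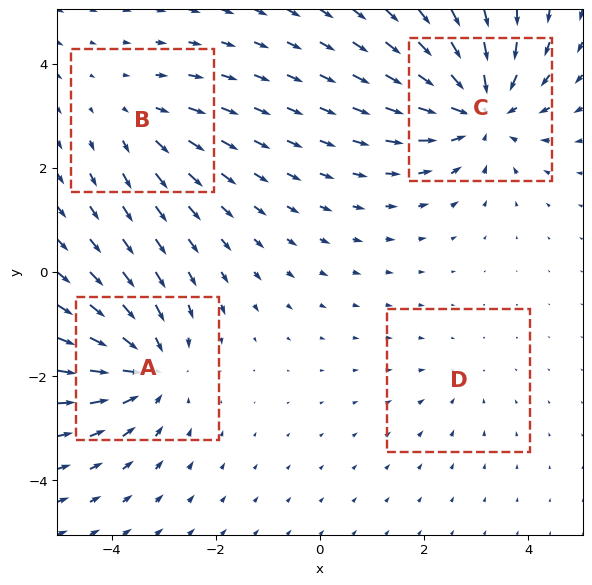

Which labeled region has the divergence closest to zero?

D

Divergence at each region's feature centre — A: about -5, B: about +3, C: about -6, D: about -2. Region D is closest to zero.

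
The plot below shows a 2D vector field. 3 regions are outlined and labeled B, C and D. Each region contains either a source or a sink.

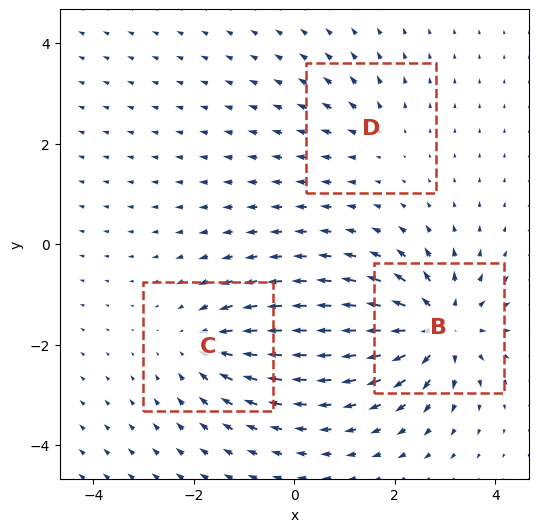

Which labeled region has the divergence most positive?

B

Divergence at each region's feature centre — B: about +6, C: about -4, D: about +2. Region B is most positive.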